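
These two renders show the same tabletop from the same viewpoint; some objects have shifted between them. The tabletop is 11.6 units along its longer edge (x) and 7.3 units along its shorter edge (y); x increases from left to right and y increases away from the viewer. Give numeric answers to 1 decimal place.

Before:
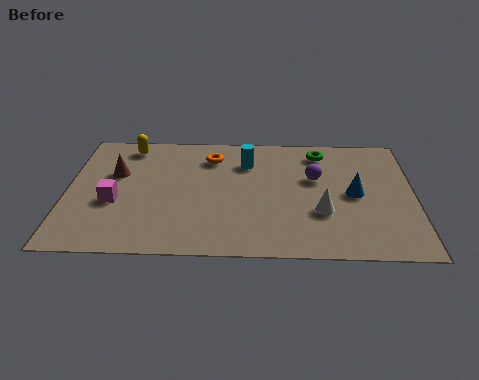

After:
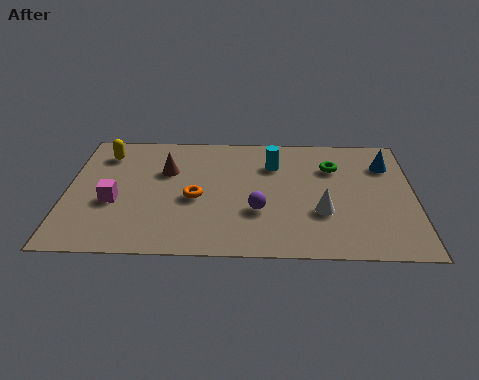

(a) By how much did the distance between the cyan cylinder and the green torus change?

-0.6

Before: roughly 2.6 units apart; after: 2.0. That's 0.6 units closer together.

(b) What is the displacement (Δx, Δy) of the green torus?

(0.4, -0.9)

From the two frames, the green torus sits at roughly (8.5, 6.1) before and (8.9, 5.2) after.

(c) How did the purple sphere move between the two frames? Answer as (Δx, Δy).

(-1.9, -2.0)

The purple sphere started near (8.3, 4.5) and ended near (6.4, 2.5).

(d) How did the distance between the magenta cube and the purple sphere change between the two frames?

-2.1

Before: roughly 6.9 units apart; after: 4.8. That's 2.1 units closer together.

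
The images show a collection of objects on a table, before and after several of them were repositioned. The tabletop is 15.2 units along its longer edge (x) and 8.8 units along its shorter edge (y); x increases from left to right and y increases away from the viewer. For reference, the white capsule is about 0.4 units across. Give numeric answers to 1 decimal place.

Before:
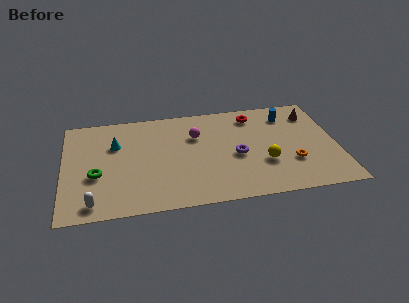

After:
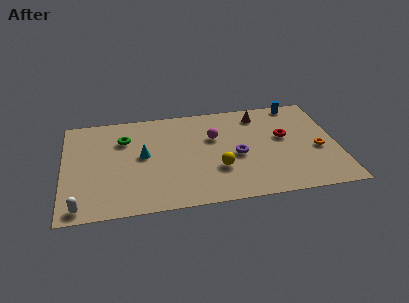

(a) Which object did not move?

the purple torus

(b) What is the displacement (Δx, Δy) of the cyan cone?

(1.5, -1.2)

The cyan cone started near (2.9, 5.9) and ended near (4.4, 4.7).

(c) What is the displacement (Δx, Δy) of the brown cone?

(-3.0, 0.4)

From the two frames, the brown cone sits at roughly (14.0, 6.9) before and (11.0, 7.3) after.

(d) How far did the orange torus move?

1.7

The orange torus was near (12.6, 2.8) before and (14.1, 3.7) after, so it travelled √(1.5² + 0.9²) ≈ 1.7 units.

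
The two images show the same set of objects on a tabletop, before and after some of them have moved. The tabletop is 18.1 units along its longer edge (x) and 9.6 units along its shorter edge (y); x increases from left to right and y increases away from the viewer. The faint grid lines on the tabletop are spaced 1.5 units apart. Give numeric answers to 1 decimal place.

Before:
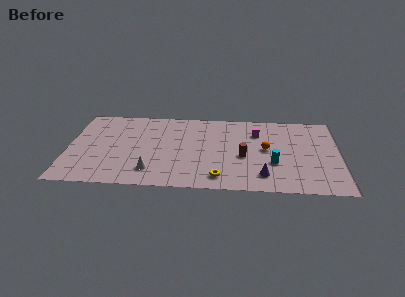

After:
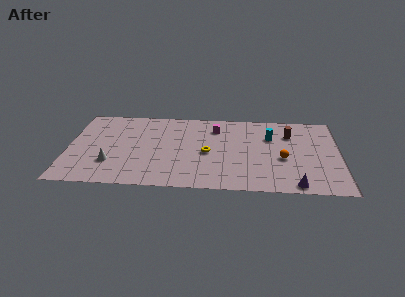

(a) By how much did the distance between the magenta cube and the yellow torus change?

-3.0

They were about 6.1 units apart before and 3.1 after — 3.0 units closer together.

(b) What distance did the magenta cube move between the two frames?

2.8

The magenta cube was near (12.6, 7.1) before and (9.8, 7.5) after, so it travelled √(2.8² + 0.4²) ≈ 2.8 units.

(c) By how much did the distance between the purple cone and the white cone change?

+4.9

Before: roughly 7.4 units apart; after: 12.3. That's 4.9 units further apart.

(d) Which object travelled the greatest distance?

the brown cylinder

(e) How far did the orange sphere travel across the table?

1.6

The orange sphere was near (13.2, 5.1) before and (14.3, 4.0) after, so it travelled √(1.1² + 1.1²) ≈ 1.6 units.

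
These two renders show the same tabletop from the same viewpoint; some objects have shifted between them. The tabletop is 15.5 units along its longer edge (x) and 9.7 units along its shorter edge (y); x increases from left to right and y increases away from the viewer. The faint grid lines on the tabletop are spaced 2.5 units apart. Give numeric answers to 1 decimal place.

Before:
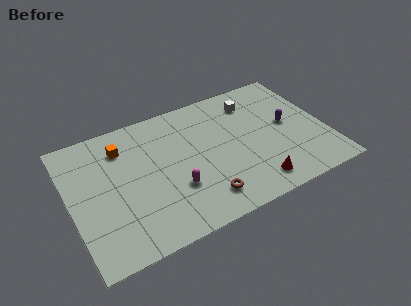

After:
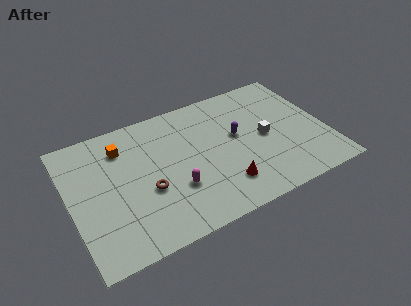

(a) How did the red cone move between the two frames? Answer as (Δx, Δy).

(-1.8, 0.7)

The red cone was at about (10.7, 1.5) and moved to about (8.9, 2.2).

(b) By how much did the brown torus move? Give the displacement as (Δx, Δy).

(-3.1, 2.0)

The brown torus started near (7.6, 1.8) and ended near (4.5, 3.8).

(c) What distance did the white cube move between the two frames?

3.0

The white cube was near (11.5, 7.7) before and (11.8, 4.7) after, so it travelled √(0.3² + 3.0²) ≈ 3.0 units.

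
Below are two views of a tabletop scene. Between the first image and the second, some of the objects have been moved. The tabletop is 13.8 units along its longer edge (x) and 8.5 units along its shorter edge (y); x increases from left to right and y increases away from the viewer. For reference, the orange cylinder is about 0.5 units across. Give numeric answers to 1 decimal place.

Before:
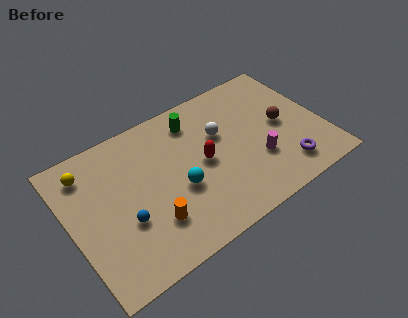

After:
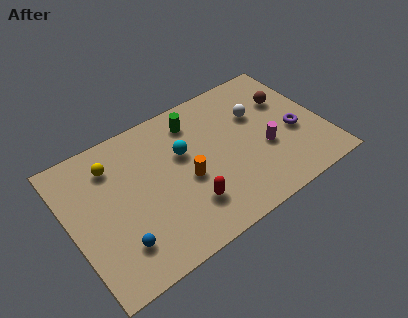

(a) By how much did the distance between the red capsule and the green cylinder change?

+2.2

The distance was about 2.7 in the first image and 4.9 in the second, so they moved 2.2 units further apart.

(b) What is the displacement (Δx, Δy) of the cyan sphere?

(0.6, 1.9)

The cyan sphere was at about (5.7, 3.4) and moved to about (6.3, 5.3).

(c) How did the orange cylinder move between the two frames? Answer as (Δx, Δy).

(2.2, 1.4)

The orange cylinder was at about (4.0, 2.3) and moved to about (6.2, 3.7).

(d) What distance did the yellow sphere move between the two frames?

1.3

The yellow sphere was near (1.3, 6.9) before and (2.6, 6.6) after, so it travelled √(1.3² + 0.3²) ≈ 1.3 units.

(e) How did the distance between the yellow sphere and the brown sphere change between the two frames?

-1.1

Before: roughly 10.7 units apart; after: 9.6. That's 1.1 units closer together.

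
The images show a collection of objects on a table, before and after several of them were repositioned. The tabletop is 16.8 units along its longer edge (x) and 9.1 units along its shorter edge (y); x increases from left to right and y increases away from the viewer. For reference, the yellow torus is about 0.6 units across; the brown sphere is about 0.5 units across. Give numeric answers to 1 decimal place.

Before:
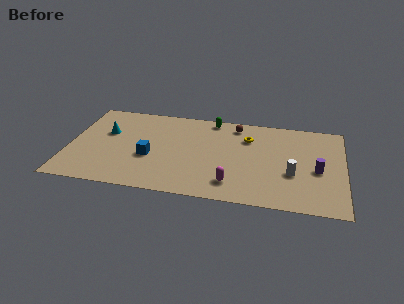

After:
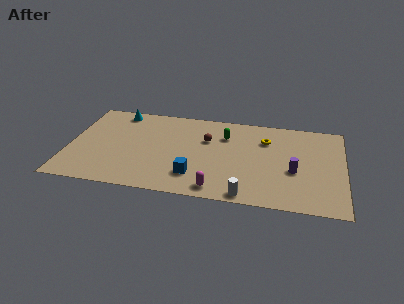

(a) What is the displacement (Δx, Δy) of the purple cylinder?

(-1.4, -0.3)

The purple cylinder was at about (15.2, 4.0) and moved to about (13.8, 3.7).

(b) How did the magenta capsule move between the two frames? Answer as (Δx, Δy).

(-0.9, -0.7)

The magenta capsule started near (10.1, 1.8) and ended near (9.2, 1.1).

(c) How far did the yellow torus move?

1.1

The yellow torus moved from about (10.9, 6.6) to (12.0, 6.6), a distance of √(1.1² + 0.0²) ≈ 1.1.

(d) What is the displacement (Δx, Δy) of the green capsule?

(0.9, -1.6)

The green capsule was at about (8.6, 8.2) and moved to about (9.5, 6.6).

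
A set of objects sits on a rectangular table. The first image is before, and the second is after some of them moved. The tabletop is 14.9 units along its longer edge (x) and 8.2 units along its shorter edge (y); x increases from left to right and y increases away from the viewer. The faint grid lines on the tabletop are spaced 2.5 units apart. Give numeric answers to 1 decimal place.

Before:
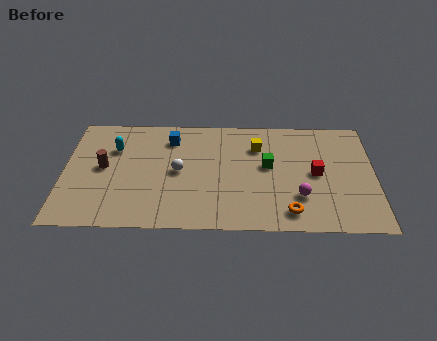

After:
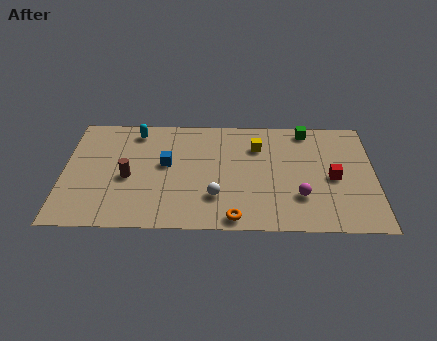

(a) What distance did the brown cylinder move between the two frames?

1.4

From (1.9, 4.3) to (3.1, 3.6), the brown cylinder covered √(1.2² + 0.7²) ≈ 1.4 units.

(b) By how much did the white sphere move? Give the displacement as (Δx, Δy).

(1.8, -1.8)

From the two frames, the white sphere sits at roughly (5.5, 4.1) before and (7.3, 2.3) after.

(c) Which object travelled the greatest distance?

the green cube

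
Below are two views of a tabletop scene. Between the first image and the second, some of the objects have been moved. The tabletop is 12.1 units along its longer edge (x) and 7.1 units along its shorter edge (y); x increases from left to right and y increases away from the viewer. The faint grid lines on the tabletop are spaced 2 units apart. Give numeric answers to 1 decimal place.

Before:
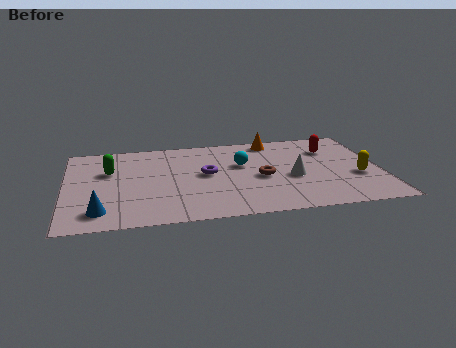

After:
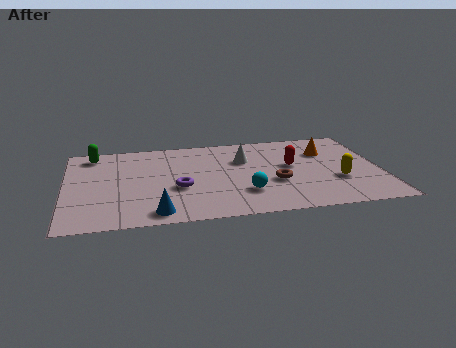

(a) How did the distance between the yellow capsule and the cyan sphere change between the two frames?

-1.1

They were about 4.7 units apart before and 3.6 after — 1.1 units closer together.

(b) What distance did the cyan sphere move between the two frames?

2.4

The cyan sphere was near (6.8, 4.4) before and (6.8, 2.0) after, so it travelled √(0.0² + 2.4²) ≈ 2.4 units.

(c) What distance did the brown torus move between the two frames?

0.7

The brown torus moved from about (7.5, 3.2) to (8.0, 2.7), a distance of √(0.5² + 0.5²) ≈ 0.7.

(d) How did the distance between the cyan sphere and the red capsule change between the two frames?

-0.8

They were about 3.6 units apart before and 2.8 after — 0.8 units closer together.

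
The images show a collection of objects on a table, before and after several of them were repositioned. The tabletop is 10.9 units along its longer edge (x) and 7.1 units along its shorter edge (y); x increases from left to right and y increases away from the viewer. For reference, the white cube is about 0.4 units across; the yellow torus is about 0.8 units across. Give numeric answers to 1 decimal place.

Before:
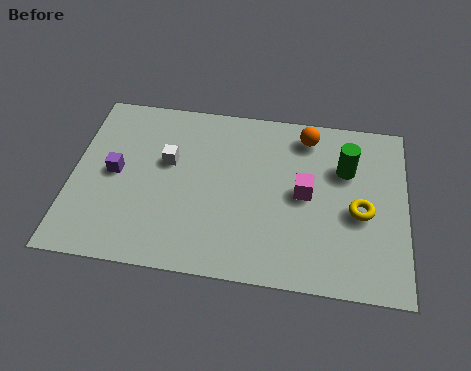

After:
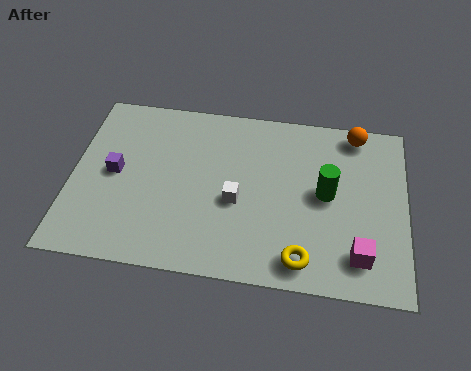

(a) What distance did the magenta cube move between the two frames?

2.8

The magenta cube moved from about (7.6, 3.6) to (9.4, 1.4), a distance of √(1.8² + 2.2²) ≈ 2.8.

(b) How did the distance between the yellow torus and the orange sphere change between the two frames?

+2.1

They were about 3.4 units apart before and 5.5 after — 2.1 units further apart.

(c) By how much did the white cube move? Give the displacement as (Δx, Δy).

(2.3, -1.3)

The white cube started near (3.1, 4.3) and ended near (5.4, 3.0).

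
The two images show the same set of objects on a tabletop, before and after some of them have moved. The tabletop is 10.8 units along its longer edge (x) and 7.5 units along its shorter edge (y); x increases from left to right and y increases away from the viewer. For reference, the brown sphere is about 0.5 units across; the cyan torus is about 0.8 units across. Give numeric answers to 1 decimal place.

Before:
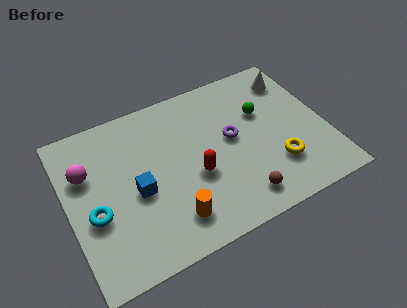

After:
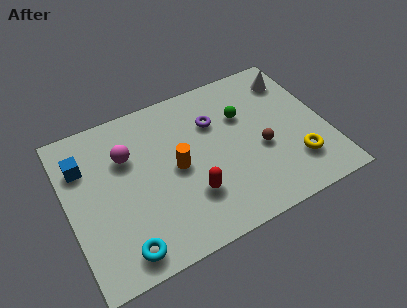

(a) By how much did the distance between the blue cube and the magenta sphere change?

-0.7

They were about 2.5 units apart before and 1.8 after — 0.7 units closer together.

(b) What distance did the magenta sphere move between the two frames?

1.7

The magenta sphere moved from about (0.9, 5.0) to (2.6, 5.1), a distance of √(1.7² + 0.1²) ≈ 1.7.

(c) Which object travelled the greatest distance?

the blue cube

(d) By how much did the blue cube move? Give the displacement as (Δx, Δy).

(-2.0, 2.1)

From the two frames, the blue cube sits at roughly (2.8, 3.3) before and (0.8, 5.4) after.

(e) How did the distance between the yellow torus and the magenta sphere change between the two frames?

-0.7

They were about 8.1 units apart before and 7.4 after — 0.7 units closer together.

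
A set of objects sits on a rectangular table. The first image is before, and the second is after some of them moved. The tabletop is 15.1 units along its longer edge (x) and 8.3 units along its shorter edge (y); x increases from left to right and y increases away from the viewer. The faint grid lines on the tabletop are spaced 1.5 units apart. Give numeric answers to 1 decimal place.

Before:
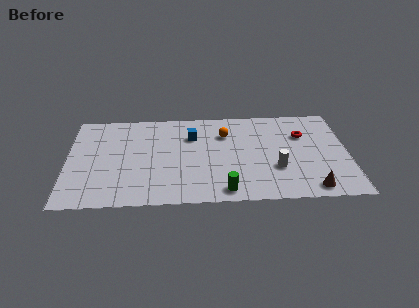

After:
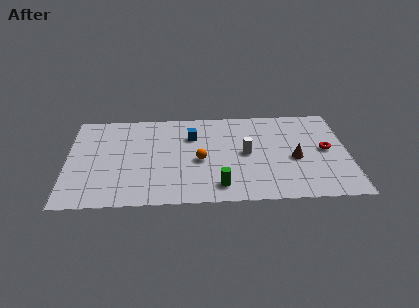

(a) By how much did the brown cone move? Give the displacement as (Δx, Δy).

(-0.8, 2.6)

The brown cone started near (13.0, 1.0) and ended near (12.2, 3.6).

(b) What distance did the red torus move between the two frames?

1.8

From (12.7, 5.7) to (13.9, 4.3), the red torus covered √(1.2² + 1.4²) ≈ 1.8 units.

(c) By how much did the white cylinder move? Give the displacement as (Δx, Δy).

(-1.6, 1.4)

From the two frames, the white cylinder sits at roughly (11.2, 2.8) before and (9.6, 4.2) after.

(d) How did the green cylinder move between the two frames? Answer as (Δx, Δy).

(-0.3, 0.4)

The green cylinder started near (8.4, 1.0) and ended near (8.1, 1.4).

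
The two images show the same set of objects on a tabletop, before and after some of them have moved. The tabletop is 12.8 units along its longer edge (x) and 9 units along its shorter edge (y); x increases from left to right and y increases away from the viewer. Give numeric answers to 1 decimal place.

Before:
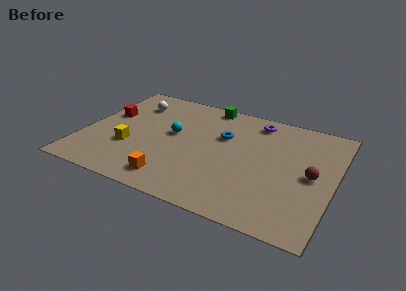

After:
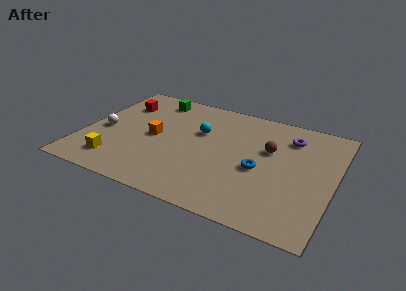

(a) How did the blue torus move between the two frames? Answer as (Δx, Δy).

(2.1, -1.9)

From the two frames, the blue torus sits at roughly (7.0, 5.8) before and (9.1, 3.9) after.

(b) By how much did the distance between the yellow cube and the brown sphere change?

-0.9

They were about 9.3 units apart before and 8.4 after — 0.9 units closer together.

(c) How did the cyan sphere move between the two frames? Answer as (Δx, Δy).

(1.3, 0.7)

The cyan sphere was at about (4.5, 5.0) and moved to about (5.8, 5.7).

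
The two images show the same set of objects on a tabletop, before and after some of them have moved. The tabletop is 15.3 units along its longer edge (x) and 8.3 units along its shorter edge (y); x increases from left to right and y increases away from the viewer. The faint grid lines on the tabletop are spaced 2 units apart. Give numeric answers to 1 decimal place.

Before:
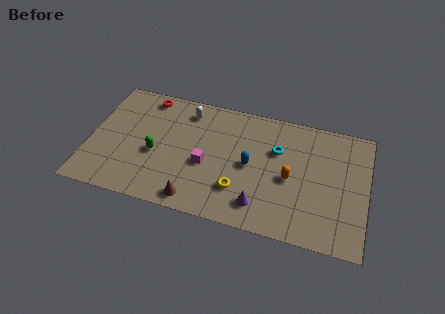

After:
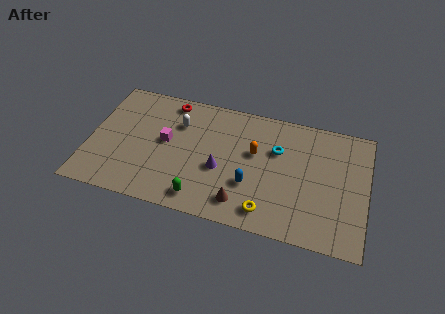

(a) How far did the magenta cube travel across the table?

2.5

From (6.5, 3.5) to (4.2, 4.5), the magenta cube covered √(2.3² + 1.0²) ≈ 2.5 units.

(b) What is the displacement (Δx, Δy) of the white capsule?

(-0.4, -1.0)

From the two frames, the white capsule sits at roughly (5.2, 6.9) before and (4.8, 5.9) after.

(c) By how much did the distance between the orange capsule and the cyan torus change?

-0.6

Before: roughly 1.9 units apart; after: 1.3. That's 0.6 units closer together.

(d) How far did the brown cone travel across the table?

2.5

The brown cone was near (6.1, 1.0) before and (8.6, 1.5) after, so it travelled √(2.5² + 0.5²) ≈ 2.5 units.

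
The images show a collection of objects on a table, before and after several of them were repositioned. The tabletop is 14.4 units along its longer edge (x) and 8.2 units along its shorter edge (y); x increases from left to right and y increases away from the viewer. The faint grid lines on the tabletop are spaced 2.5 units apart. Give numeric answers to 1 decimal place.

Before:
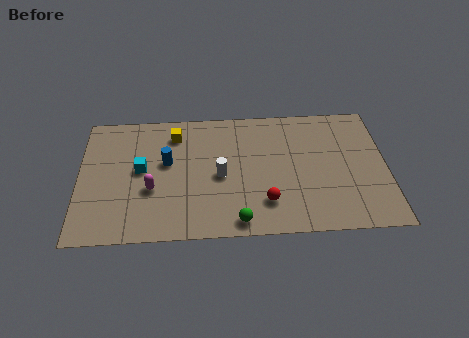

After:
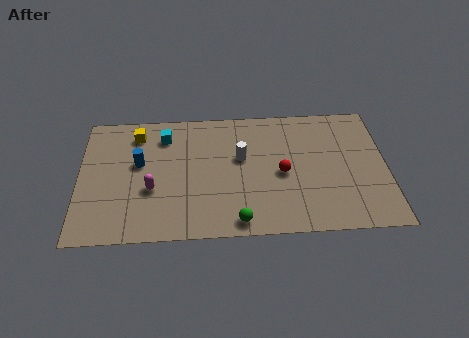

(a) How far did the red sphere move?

2.0

The red sphere was near (8.7, 2.0) before and (9.5, 3.8) after, so it travelled √(0.8² + 1.8²) ≈ 2.0 units.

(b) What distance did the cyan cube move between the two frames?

2.4

From (2.9, 4.4) to (4.0, 6.5), the cyan cube covered √(1.1² + 2.1²) ≈ 2.4 units.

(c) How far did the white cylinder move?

1.5

The white cylinder moved from about (6.6, 3.8) to (7.6, 4.9), a distance of √(1.0² + 1.1²) ≈ 1.5.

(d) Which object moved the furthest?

the cyan cube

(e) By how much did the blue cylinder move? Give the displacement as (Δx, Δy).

(-1.3, 0.0)

From the two frames, the blue cylinder sits at roughly (4.1, 4.8) before and (2.8, 4.8) after.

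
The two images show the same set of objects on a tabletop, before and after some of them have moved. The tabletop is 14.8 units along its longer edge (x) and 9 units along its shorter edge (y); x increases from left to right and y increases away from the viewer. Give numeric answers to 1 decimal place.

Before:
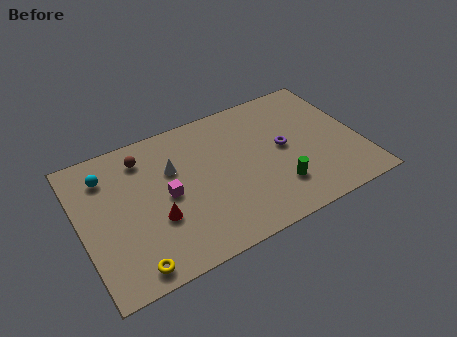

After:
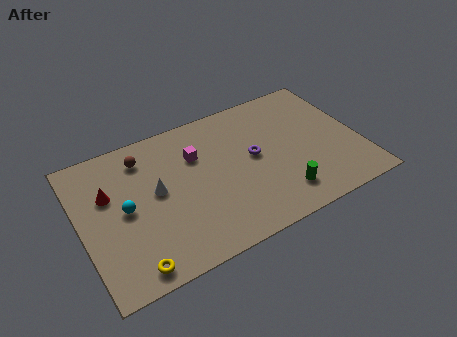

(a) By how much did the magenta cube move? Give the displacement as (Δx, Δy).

(1.8, 1.8)

From the two frames, the magenta cube sits at roughly (4.5, 4.4) before and (6.3, 6.2) after.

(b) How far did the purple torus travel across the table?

1.6

From (10.8, 4.7) to (9.2, 4.8), the purple torus covered √(1.6² + 0.1²) ≈ 1.6 units.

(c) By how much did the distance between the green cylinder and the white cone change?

+0.7

Before: roughly 6.2 units apart; after: 6.9. That's 0.7 units further apart.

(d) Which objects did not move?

the brown sphere and the yellow torus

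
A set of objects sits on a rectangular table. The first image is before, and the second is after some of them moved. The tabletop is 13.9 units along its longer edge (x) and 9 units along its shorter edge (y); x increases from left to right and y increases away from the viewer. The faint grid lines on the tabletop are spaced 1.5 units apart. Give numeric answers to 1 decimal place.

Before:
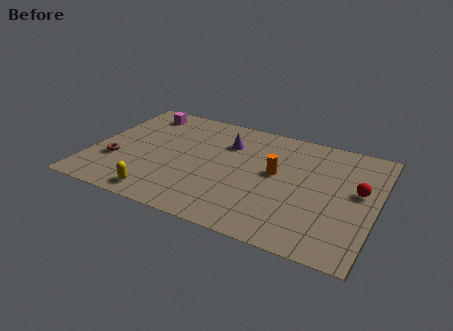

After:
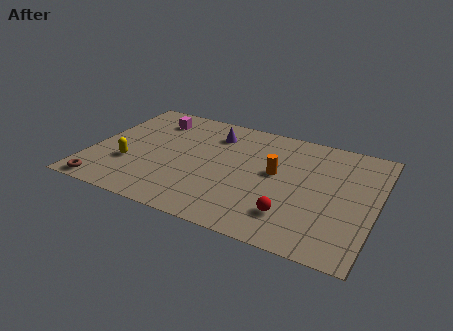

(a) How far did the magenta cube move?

0.8

The magenta cube moved from about (1.9, 7.6) to (2.6, 7.2), a distance of √(0.7² + 0.4²) ≈ 0.8.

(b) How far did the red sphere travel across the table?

4.2

From (13.0, 5.1) to (10.1, 2.1), the red sphere covered √(2.9² + 3.0²) ≈ 4.2 units.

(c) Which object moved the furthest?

the red sphere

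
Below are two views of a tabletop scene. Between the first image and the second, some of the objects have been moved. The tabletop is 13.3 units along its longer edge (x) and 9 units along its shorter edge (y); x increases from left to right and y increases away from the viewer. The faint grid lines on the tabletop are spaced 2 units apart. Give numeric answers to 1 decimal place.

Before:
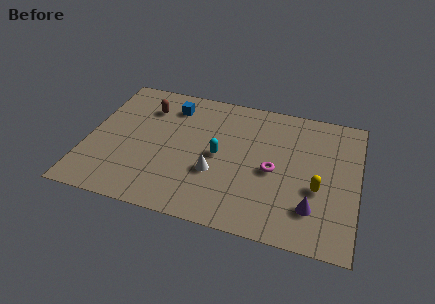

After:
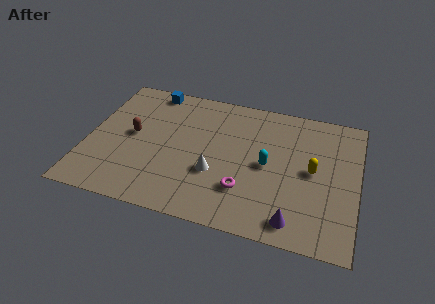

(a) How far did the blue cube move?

1.4

From (3.9, 7.2) to (2.8, 8.1), the blue cube covered √(1.1² + 0.9²) ≈ 1.4 units.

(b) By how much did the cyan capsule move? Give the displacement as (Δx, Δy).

(2.4, 0.0)

The cyan capsule started near (6.5, 4.4) and ended near (8.9, 4.4).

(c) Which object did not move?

the white cone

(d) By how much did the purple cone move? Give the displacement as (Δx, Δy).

(-0.8, -1.0)

The purple cone was at about (11.2, 2.2) and moved to about (10.4, 1.2).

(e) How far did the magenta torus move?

2.1

From (9.2, 4.1) to (7.9, 2.5), the magenta torus covered √(1.3² + 1.6²) ≈ 2.1 units.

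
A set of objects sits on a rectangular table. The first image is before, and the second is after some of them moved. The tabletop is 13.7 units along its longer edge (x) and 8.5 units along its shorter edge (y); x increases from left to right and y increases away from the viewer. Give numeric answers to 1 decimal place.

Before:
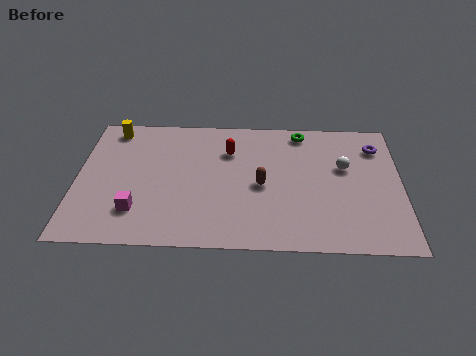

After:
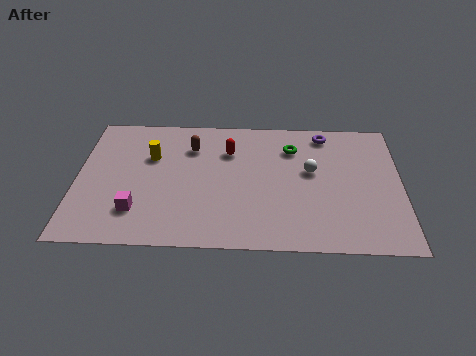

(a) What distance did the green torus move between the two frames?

1.2

From (9.5, 7.5) to (9.1, 6.4), the green torus covered √(0.4² + 1.1²) ≈ 1.2 units.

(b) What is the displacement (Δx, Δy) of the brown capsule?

(-3.0, 2.4)

The brown capsule was at about (7.8, 3.9) and moved to about (4.8, 6.3).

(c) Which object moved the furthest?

the brown capsule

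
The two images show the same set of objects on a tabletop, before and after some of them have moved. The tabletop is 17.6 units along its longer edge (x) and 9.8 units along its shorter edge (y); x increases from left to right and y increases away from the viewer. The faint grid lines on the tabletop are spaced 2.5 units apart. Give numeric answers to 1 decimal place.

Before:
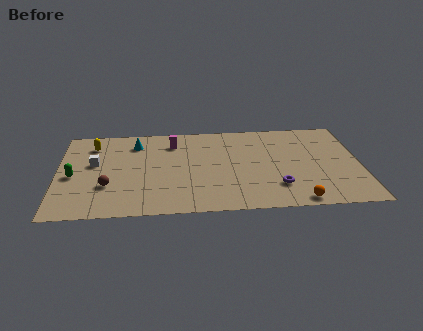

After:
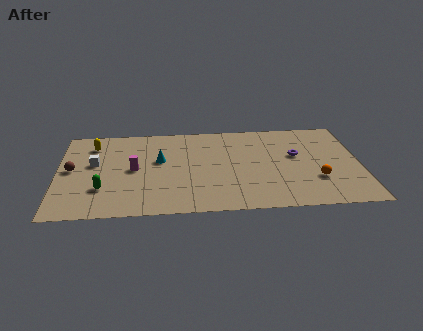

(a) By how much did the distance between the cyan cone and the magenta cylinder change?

-0.5

Before: roughly 2.2 units apart; after: 1.7. That's 0.5 units closer together.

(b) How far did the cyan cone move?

2.4

From (4.5, 7.8) to (5.9, 5.8), the cyan cone covered √(1.4² + 2.0²) ≈ 2.4 units.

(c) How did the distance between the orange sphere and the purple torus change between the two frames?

+1.0

The distance was about 1.9 in the first image and 2.9 in the second, so they moved 1.0 units further apart.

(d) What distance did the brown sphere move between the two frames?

2.8

The brown sphere was near (2.9, 3.2) before and (0.8, 5.1) after, so it travelled √(2.1² + 1.9²) ≈ 2.8 units.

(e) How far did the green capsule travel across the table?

2.3

The green capsule was near (0.9, 4.4) before and (2.6, 2.9) after, so it travelled √(1.7² + 1.5²) ≈ 2.3 units.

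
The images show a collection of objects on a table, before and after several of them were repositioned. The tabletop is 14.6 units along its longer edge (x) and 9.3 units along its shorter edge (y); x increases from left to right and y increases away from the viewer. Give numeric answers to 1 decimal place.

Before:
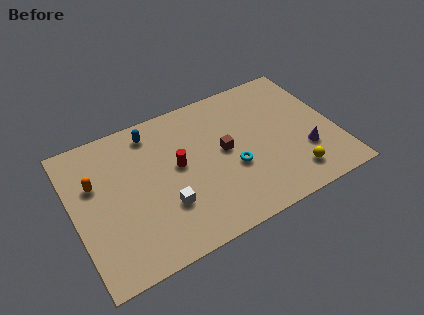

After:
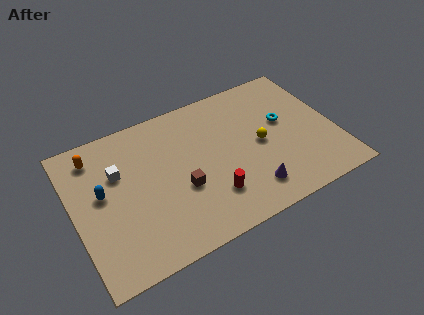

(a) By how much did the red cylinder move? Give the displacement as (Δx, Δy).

(1.5, -2.7)

The red cylinder was at about (5.8, 5.1) and moved to about (7.3, 2.4).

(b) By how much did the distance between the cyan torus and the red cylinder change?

+2.2

They were about 3.3 units apart before and 5.5 after — 2.2 units further apart.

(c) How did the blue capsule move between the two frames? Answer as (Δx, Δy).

(-3.1, -2.7)

The blue capsule started near (4.7, 7.9) and ended near (1.6, 5.2).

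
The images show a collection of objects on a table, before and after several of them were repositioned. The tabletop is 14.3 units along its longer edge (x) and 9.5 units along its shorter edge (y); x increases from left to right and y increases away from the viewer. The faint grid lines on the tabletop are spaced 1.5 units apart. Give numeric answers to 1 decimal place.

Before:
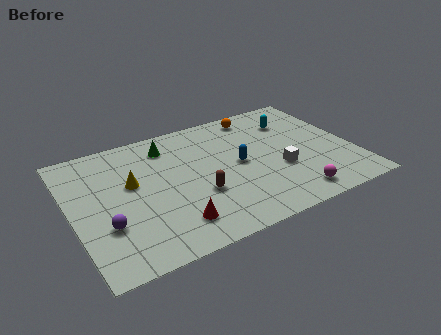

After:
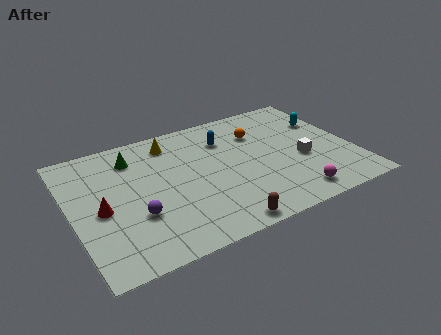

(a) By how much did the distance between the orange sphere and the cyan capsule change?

+1.4

The distance was about 2.1 in the first image and 3.5 in the second, so they moved 1.4 units further apart.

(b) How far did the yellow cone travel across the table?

3.3

From (3.1, 5.6) to (5.4, 7.9), the yellow cone covered √(2.3² + 2.3²) ≈ 3.3 units.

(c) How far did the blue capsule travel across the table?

2.2

The blue capsule moved from about (8.5, 4.8) to (8.1, 7.0), a distance of √(0.4² + 2.2²) ≈ 2.2.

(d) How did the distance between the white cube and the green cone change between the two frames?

+2.3

The distance was about 6.7 in the first image and 9.0 in the second, so they moved 2.3 units further apart.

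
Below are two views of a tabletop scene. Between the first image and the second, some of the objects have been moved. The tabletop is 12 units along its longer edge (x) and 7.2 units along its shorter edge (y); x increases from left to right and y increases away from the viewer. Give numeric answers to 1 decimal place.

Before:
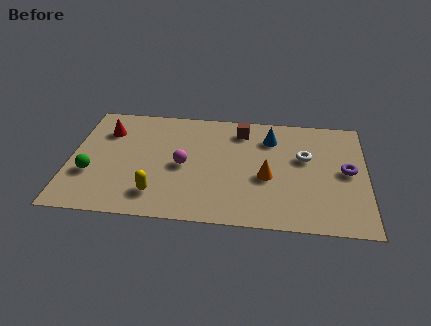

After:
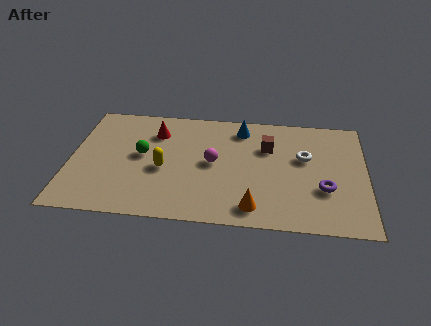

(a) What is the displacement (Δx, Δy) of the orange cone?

(-0.5, -1.9)

The orange cone was at about (8.0, 3.0) and moved to about (7.5, 1.1).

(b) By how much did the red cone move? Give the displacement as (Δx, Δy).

(2.0, 0.1)

From the two frames, the red cone sits at roughly (1.4, 5.3) before and (3.4, 5.4) after.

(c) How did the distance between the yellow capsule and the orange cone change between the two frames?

-0.4

Before: roughly 4.6 units apart; after: 4.2. That's 0.4 units closer together.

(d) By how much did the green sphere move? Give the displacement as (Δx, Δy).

(2.0, 1.4)

From the two frames, the green sphere sits at roughly (0.9, 2.5) before and (2.9, 3.9) after.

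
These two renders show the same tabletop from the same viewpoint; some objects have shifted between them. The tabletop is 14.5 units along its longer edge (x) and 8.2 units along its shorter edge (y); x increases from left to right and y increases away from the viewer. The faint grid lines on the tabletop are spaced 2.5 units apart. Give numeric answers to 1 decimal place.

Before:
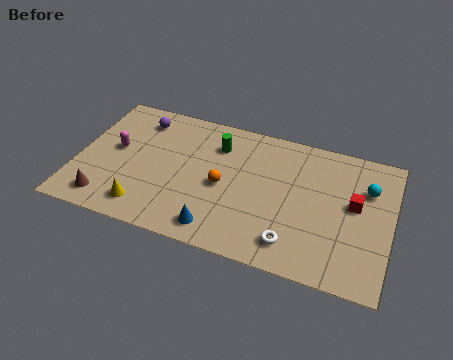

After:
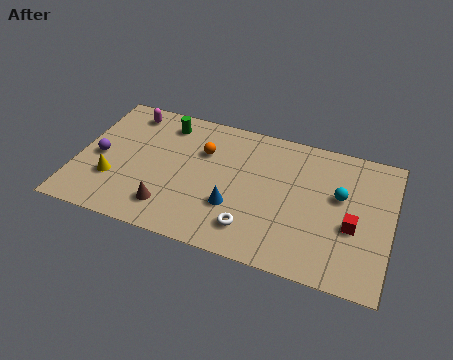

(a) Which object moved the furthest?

the purple sphere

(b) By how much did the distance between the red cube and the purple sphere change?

+1.4

The distance was about 10.4 in the first image and 11.8 in the second, so they moved 1.4 units further apart.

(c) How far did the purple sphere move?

3.3

From (2.6, 6.7) to (1.0, 3.8), the purple sphere covered √(1.6² + 2.9²) ≈ 3.3 units.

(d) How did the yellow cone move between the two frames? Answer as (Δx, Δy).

(-1.6, 1.2)

From the two frames, the yellow cone sits at roughly (3.4, 1.4) before and (1.8, 2.6) after.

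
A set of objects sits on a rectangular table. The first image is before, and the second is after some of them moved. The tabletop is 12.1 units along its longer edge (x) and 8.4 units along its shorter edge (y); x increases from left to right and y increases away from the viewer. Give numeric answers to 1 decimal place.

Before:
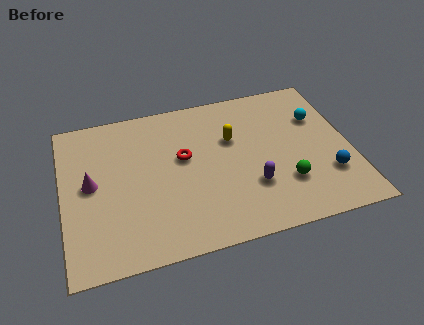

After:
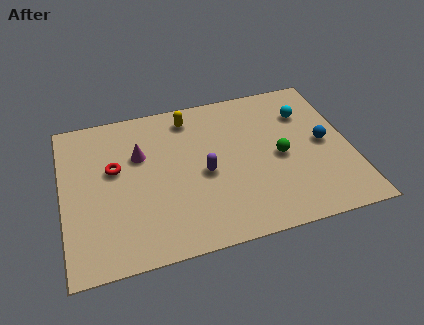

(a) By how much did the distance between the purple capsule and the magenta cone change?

-3.7

They were about 6.8 units apart before and 3.1 after — 3.7 units closer together.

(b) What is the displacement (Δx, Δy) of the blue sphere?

(0.0, 1.8)

The blue sphere started near (11.0, 2.4) and ended near (11.0, 4.2).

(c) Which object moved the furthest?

the red torus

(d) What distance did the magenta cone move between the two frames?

2.4

The magenta cone was near (1.2, 4.4) before and (3.3, 5.5) after, so it travelled √(2.1² + 1.1²) ≈ 2.4 units.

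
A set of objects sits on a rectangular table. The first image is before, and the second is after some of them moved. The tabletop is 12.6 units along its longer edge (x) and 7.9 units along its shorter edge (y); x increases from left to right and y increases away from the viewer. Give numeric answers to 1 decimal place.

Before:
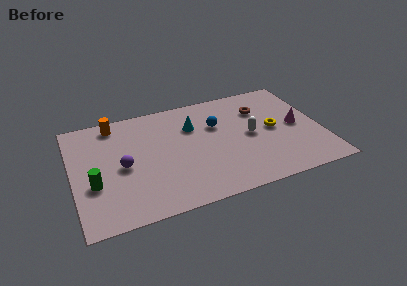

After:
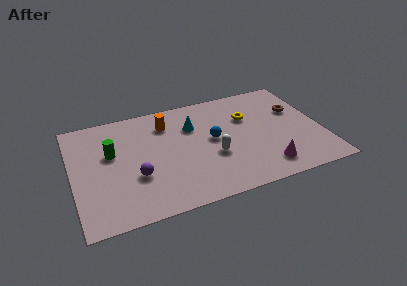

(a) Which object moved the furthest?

the magenta cone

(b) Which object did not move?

the cyan cone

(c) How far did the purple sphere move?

1.1

From (2.5, 3.7) to (3.1, 2.8), the purple sphere covered √(0.6² + 0.9²) ≈ 1.1 units.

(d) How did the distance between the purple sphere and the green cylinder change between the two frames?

+0.6

Before: roughly 1.7 units apart; after: 2.3. That's 0.6 units further apart.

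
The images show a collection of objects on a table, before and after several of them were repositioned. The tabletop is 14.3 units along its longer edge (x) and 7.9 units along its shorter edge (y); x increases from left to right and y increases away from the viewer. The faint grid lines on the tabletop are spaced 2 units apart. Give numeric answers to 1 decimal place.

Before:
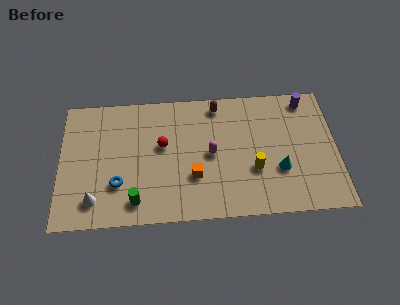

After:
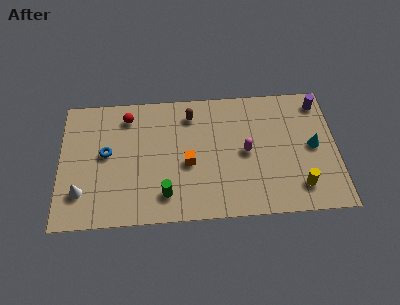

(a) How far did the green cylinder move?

1.5

From (3.9, 1.3) to (5.4, 1.6), the green cylinder covered √(1.5² + 0.3²) ≈ 1.5 units.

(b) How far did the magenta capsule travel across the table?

1.8

From (7.8, 3.9) to (9.6, 3.9), the magenta capsule covered √(1.8² + 0.0²) ≈ 1.8 units.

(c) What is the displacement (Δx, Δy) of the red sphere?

(-1.8, 1.9)

From the two frames, the red sphere sits at roughly (5.3, 4.6) before and (3.5, 6.5) after.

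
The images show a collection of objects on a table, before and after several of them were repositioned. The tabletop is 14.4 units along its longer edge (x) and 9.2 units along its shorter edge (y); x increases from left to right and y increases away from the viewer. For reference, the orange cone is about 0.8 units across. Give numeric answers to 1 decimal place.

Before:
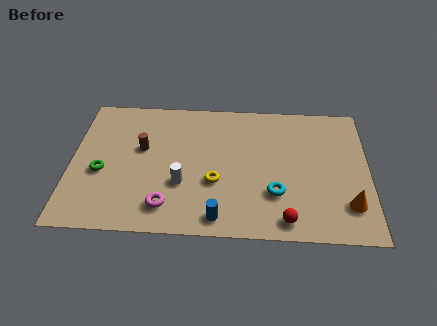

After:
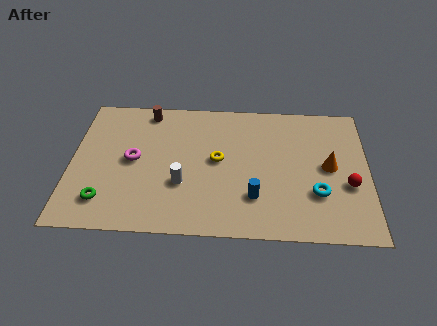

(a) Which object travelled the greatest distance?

the red sphere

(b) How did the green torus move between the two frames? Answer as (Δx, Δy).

(0.2, -1.9)

The green torus started near (1.5, 3.8) and ended near (1.7, 1.9).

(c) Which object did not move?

the white cylinder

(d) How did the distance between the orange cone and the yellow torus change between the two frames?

-1.1

Before: roughly 6.5 units apart; after: 5.4. That's 1.1 units closer together.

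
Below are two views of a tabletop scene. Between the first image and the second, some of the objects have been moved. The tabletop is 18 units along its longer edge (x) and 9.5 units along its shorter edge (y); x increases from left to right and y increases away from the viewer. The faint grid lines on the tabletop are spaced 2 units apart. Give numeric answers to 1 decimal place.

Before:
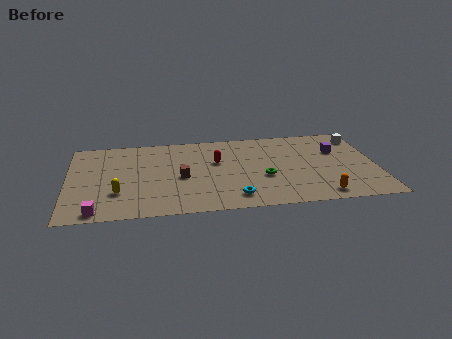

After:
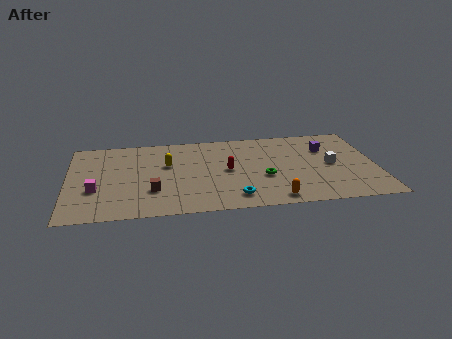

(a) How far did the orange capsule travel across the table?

2.7

The orange capsule moved from about (14.6, 1.2) to (11.9, 1.1), a distance of √(2.7² + 0.1²) ≈ 2.7.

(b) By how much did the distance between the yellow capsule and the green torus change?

-2.5

Before: roughly 8.5 units apart; after: 6.0. That's 2.5 units closer together.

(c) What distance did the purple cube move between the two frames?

0.7

The purple cube was near (15.8, 6.3) before and (15.2, 6.7) after, so it travelled √(0.6² + 0.4²) ≈ 0.7 units.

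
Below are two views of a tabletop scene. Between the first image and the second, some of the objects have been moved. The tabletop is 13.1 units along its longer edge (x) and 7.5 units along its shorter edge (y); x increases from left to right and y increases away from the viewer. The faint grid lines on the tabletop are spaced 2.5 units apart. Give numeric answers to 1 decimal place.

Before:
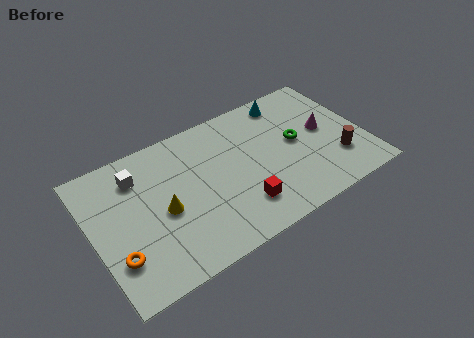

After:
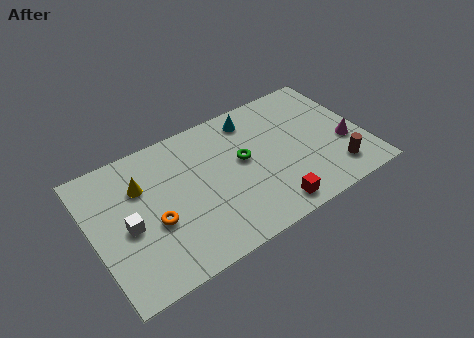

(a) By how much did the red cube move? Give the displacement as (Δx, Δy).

(1.3, -0.8)

From the two frames, the red cube sits at roughly (6.8, 1.8) before and (8.1, 1.0) after.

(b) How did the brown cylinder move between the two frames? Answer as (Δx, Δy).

(-0.2, -0.6)

The brown cylinder started near (11.6, 2.1) and ended near (11.4, 1.5).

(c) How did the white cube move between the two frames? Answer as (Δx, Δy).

(-0.8, -2.4)

The white cube started near (2.4, 5.8) and ended near (1.6, 3.4).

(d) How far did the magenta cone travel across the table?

1.4

From (11.3, 4.0) to (12.1, 2.8), the magenta cone covered √(0.8² + 1.2²) ≈ 1.4 units.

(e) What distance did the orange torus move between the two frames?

2.1

From (0.9, 2.1) to (2.8, 3.0), the orange torus covered √(1.9² + 0.9²) ≈ 2.1 units.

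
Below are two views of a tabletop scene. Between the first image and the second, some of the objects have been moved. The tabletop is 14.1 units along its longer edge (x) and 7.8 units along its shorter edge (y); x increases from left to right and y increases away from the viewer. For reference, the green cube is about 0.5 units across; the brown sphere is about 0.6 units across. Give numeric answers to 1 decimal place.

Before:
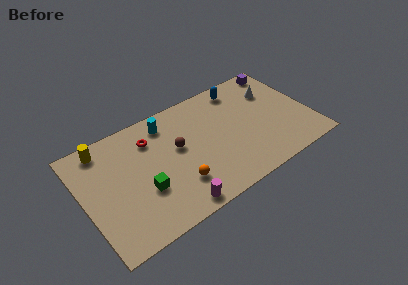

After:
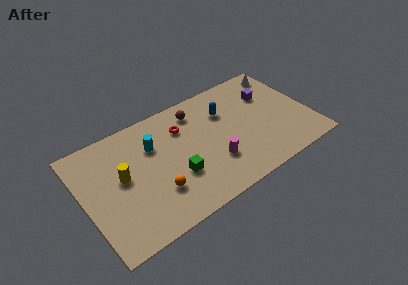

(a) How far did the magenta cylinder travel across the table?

3.1

The magenta cylinder was near (5.1, 0.8) before and (7.8, 2.4) after, so it travelled √(2.7² + 1.6²) ≈ 3.1 units.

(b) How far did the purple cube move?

1.9

The purple cube was near (13.0, 6.9) before and (11.9, 5.4) after, so it travelled √(1.1² + 1.5²) ≈ 1.9 units.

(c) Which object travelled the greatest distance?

the magenta cylinder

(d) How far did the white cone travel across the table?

1.5

The white cone moved from about (12.2, 5.5) to (13.1, 6.7), a distance of √(0.9² + 1.2²) ≈ 1.5.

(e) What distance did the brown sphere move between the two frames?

2.4

From (5.9, 4.5) to (7.4, 6.4), the brown sphere covered √(1.5² + 1.9²) ≈ 2.4 units.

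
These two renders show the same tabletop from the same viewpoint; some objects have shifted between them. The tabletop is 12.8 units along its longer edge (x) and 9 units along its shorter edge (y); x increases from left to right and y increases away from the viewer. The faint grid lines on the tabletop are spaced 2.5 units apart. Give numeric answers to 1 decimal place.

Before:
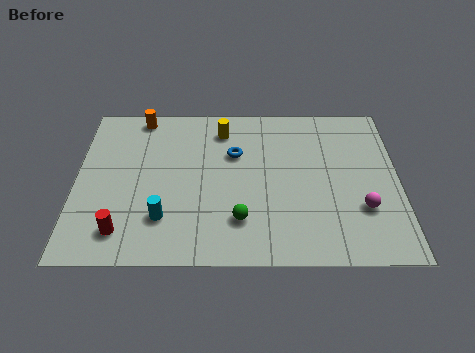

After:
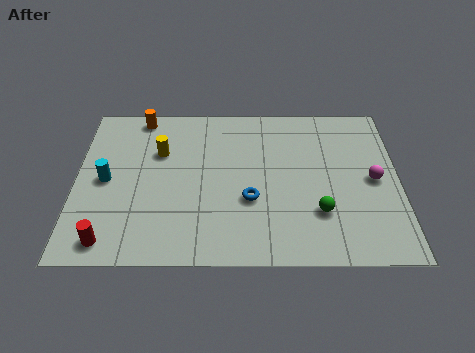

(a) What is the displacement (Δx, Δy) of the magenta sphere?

(0.5, 1.6)

The magenta sphere was at about (11.3, 2.8) and moved to about (11.8, 4.4).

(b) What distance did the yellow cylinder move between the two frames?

2.8

The yellow cylinder was near (5.8, 7.3) before and (3.3, 6.0) after, so it travelled √(2.5² + 1.3²) ≈ 2.8 units.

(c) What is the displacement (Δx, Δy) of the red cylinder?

(-0.5, -0.5)

From the two frames, the red cylinder sits at roughly (1.9, 1.6) before and (1.4, 1.1) after.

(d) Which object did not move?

the orange cylinder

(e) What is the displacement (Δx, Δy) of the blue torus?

(0.6, -2.6)

The blue torus started near (6.3, 5.9) and ended near (6.9, 3.3).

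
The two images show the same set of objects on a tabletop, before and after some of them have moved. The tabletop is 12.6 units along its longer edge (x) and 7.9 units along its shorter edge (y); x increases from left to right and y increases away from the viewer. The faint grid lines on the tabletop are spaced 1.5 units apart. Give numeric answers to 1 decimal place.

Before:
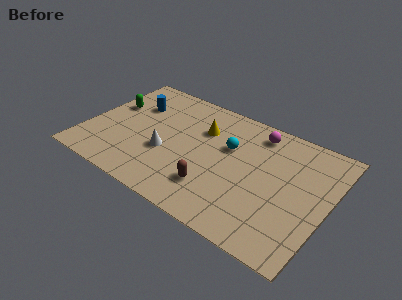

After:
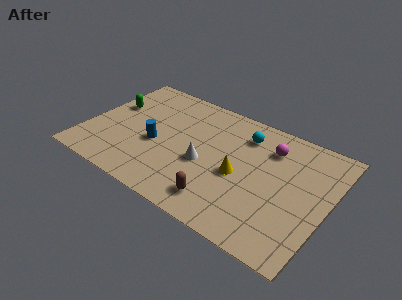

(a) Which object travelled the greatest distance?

the yellow cone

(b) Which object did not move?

the green capsule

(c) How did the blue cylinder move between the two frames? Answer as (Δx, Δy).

(1.6, -2.2)

The blue cylinder started near (2.1, 5.5) and ended near (3.7, 3.3).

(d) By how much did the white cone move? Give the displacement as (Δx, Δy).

(2.0, 0.3)

The white cone started near (4.3, 3.0) and ended near (6.3, 3.3).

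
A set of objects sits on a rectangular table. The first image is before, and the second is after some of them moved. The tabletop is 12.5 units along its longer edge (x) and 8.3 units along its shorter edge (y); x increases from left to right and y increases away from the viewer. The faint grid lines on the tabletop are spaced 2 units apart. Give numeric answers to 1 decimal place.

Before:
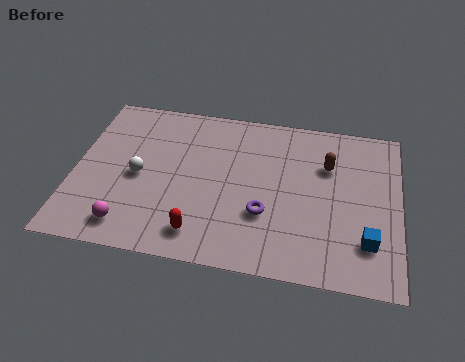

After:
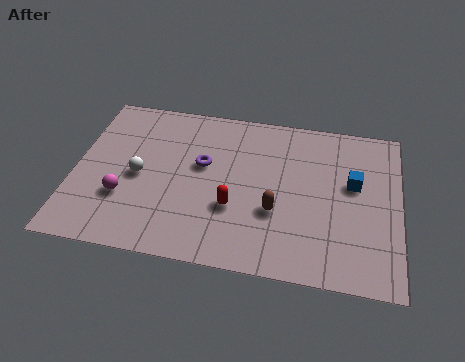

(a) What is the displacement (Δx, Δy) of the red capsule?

(1.2, 1.5)

From the two frames, the red capsule sits at roughly (5.0, 1.4) before and (6.2, 2.9) after.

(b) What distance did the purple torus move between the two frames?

3.3

From (7.4, 2.8) to (4.9, 4.9), the purple torus covered √(2.5² + 2.1²) ≈ 3.3 units.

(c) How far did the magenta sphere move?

1.4

From (2.3, 1.3) to (2.0, 2.7), the magenta sphere covered √(0.3² + 1.4²) ≈ 1.4 units.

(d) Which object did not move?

the white sphere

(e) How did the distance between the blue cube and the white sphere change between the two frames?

-0.7

The distance was about 9.0 in the first image and 8.3 in the second, so they moved 0.7 units closer together.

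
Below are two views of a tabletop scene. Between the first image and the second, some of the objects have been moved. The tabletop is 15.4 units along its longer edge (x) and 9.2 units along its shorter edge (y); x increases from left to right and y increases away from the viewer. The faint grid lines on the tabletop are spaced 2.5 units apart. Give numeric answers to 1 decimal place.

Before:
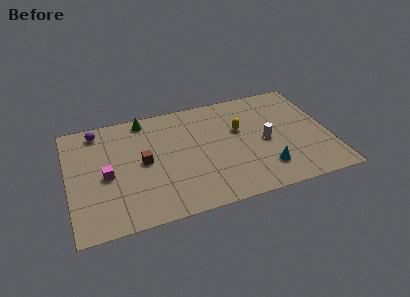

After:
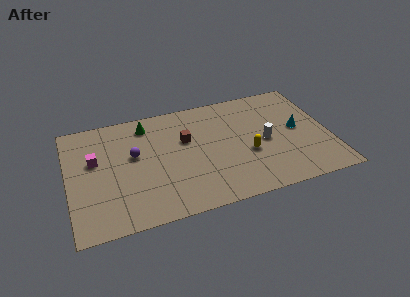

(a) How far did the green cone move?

0.5

The green cone was near (4.7, 8.2) before and (4.8, 7.7) after, so it travelled √(0.1² + 0.5²) ≈ 0.5 units.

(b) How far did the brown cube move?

2.8

The brown cube moved from about (4.4, 4.7) to (7.0, 5.8), a distance of √(2.6² + 1.1²) ≈ 2.8.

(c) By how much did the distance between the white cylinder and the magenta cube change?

+0.7

Before: roughly 9.4 units apart; after: 10.1. That's 0.7 units further apart.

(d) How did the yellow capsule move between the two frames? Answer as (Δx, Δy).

(0.3, -2.1)

The yellow capsule was at about (10.2, 5.7) and moved to about (10.5, 3.6).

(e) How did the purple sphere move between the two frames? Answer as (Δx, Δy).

(2.0, -2.6)

From the two frames, the purple sphere sits at roughly (1.9, 8.0) before and (3.9, 5.4) after.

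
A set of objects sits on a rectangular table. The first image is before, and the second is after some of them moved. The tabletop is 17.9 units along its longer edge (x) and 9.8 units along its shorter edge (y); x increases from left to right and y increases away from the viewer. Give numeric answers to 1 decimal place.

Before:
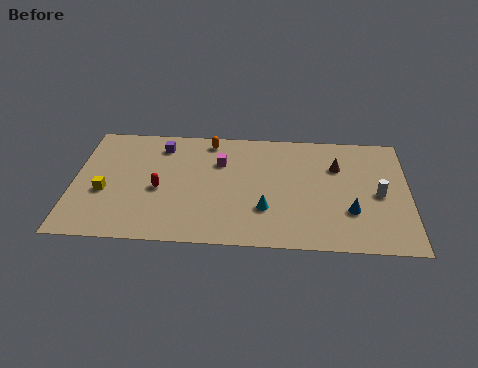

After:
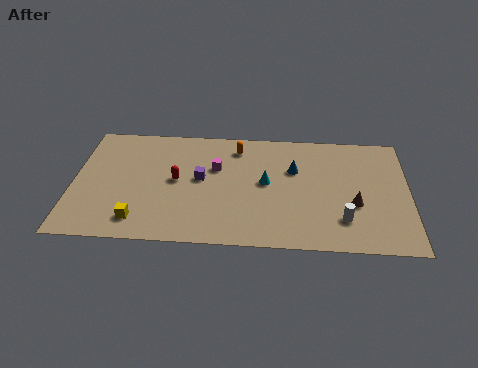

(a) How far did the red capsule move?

1.2

The red capsule was near (4.6, 4.3) before and (5.5, 5.1) after, so it travelled √(0.9² + 0.8²) ≈ 1.2 units.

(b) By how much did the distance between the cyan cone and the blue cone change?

-2.6

They were about 4.5 units apart before and 1.9 after — 2.6 units closer together.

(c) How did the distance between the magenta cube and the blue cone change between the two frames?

-3.7

They were about 7.9 units apart before and 4.2 after — 3.7 units closer together.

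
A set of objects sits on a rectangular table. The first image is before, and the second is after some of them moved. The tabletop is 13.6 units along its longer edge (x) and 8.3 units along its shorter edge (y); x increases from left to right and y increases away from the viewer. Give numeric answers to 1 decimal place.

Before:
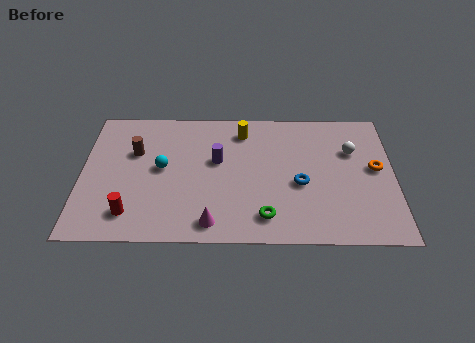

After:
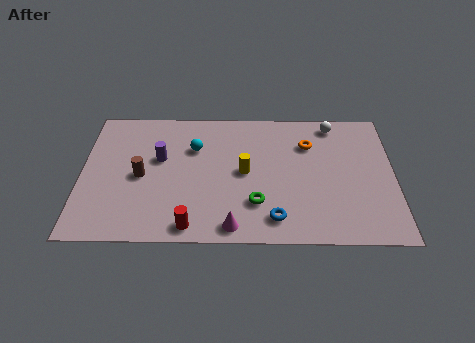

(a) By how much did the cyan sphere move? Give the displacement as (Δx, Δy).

(1.4, 1.3)

From the two frames, the cyan sphere sits at roughly (3.5, 4.4) before and (4.9, 5.7) after.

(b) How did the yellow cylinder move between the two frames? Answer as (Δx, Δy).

(0.1, -2.6)

The yellow cylinder started near (7.0, 6.8) and ended near (7.1, 4.2).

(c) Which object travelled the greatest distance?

the orange torus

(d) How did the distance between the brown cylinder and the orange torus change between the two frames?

-2.9

They were about 10.5 units apart before and 7.6 after — 2.9 units closer together.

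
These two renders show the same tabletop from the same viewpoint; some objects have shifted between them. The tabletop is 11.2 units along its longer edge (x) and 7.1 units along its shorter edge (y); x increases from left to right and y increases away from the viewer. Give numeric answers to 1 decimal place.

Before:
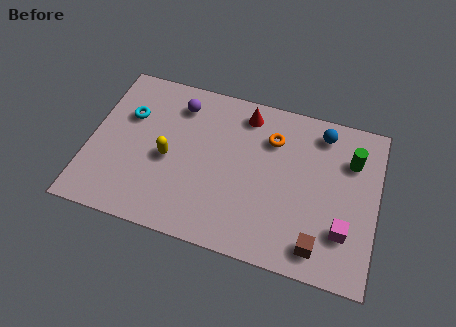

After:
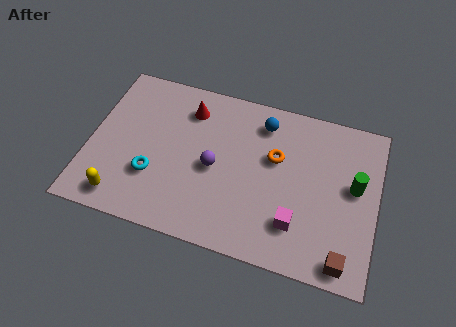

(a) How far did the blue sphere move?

2.3

The blue sphere was near (8.9, 6.0) before and (6.6, 5.8) after, so it travelled √(2.3² + 0.2²) ≈ 2.3 units.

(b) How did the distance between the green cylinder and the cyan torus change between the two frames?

-0.8

The distance was about 8.7 in the first image and 7.9 in the second, so they moved 0.8 units closer together.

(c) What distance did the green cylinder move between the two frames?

1.1

The green cylinder moved from about (10.1, 5.1) to (10.3, 4.0), a distance of √(0.2² + 1.1²) ≈ 1.1.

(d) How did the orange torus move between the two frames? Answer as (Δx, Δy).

(0.2, -0.8)

The orange torus started near (7.0, 5.2) and ended near (7.2, 4.4).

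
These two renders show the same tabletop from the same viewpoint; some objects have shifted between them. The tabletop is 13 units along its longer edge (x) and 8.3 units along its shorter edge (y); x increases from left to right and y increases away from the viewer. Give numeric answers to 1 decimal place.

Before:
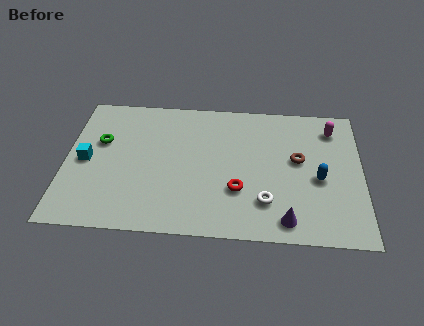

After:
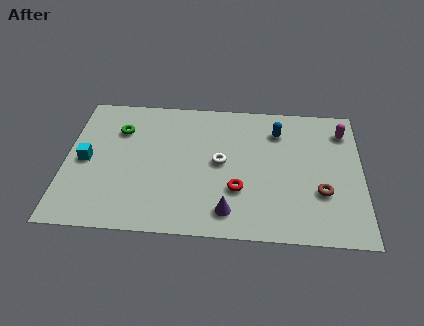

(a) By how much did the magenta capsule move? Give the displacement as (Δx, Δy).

(0.5, -0.1)

From the two frames, the magenta capsule sits at roughly (11.7, 6.7) before and (12.2, 6.6) after.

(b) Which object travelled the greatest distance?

the blue capsule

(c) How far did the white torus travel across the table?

3.0

The white torus was near (8.8, 2.1) before and (6.8, 4.3) after, so it travelled √(2.0² + 2.2²) ≈ 3.0 units.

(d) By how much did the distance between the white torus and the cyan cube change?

-2.2

They were about 8.1 units apart before and 5.9 after — 2.2 units closer together.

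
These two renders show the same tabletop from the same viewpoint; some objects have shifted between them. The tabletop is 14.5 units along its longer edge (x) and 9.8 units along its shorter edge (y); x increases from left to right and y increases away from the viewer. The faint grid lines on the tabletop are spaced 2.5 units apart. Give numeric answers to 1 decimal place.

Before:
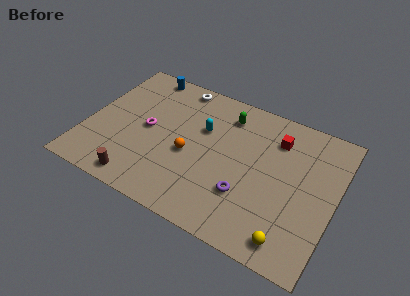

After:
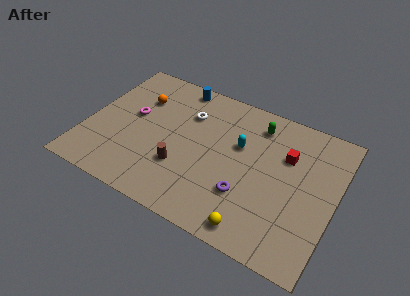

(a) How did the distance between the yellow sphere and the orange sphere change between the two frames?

+2.7

They were about 6.9 units apart before and 9.6 after — 2.7 units further apart.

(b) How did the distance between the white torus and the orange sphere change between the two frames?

-1.9

They were about 4.8 units apart before and 2.9 after — 1.9 units closer together.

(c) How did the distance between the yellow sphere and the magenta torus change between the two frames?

-0.6

Before: roughly 9.6 units apart; after: 9.0. That's 0.6 units closer together.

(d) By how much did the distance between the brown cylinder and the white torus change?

-3.9

The distance was about 7.8 in the first image and 3.9 in the second, so they moved 3.9 units closer together.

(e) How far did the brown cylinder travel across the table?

3.0

The brown cylinder was near (3.6, 1.1) before and (5.8, 3.1) after, so it travelled √(2.2² + 2.0²) ≈ 3.0 units.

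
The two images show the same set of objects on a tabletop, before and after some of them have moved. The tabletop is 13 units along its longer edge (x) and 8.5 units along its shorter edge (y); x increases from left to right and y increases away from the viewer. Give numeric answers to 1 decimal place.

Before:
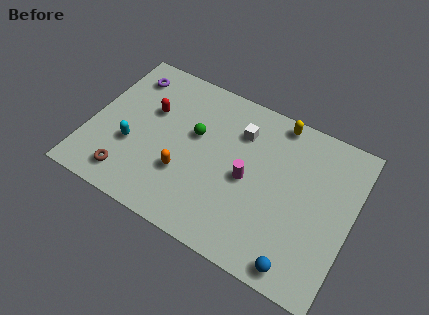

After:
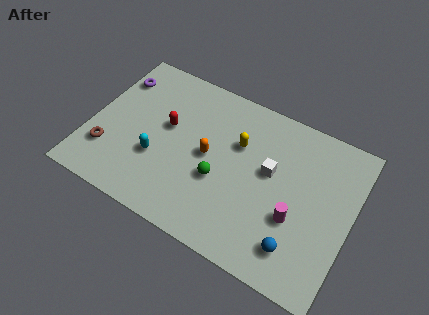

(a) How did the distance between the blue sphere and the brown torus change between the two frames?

+1.0

Before: roughly 8.6 units apart; after: 9.6. That's 1.0 units further apart.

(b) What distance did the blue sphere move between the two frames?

0.8

The blue sphere was near (10.9, 0.9) before and (10.7, 1.7) after, so it travelled √(0.2² + 0.8²) ≈ 0.8 units.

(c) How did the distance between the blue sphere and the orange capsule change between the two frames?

-0.8

They were about 6.3 units apart before and 5.5 after — 0.8 units closer together.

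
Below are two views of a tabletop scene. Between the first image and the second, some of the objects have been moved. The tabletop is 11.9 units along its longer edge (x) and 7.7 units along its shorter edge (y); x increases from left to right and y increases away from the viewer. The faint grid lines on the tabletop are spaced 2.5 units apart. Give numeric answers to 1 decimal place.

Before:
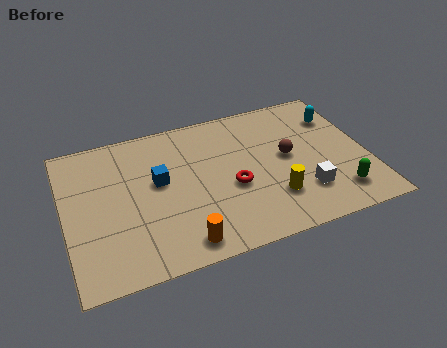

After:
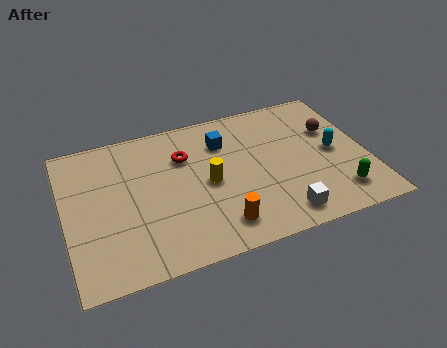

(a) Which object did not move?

the green capsule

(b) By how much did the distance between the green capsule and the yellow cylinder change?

+2.8

The distance was about 2.6 in the first image and 5.4 in the second, so they moved 2.8 units further apart.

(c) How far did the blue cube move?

3.0

From (3.7, 4.4) to (6.4, 5.7), the blue cube covered √(2.7² + 1.3²) ≈ 3.0 units.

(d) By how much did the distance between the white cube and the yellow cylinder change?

+2.5

They were about 1.2 units apart before and 3.7 after — 2.5 units further apart.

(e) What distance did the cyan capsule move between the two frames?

1.9

From (11.0, 5.7) to (10.6, 3.8), the cyan capsule covered √(0.4² + 1.9²) ≈ 1.9 units.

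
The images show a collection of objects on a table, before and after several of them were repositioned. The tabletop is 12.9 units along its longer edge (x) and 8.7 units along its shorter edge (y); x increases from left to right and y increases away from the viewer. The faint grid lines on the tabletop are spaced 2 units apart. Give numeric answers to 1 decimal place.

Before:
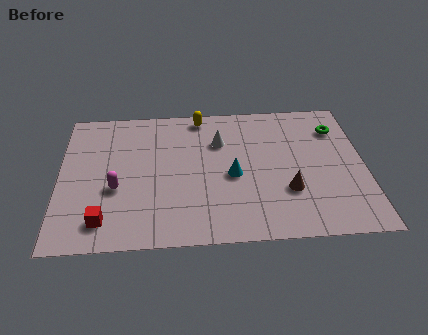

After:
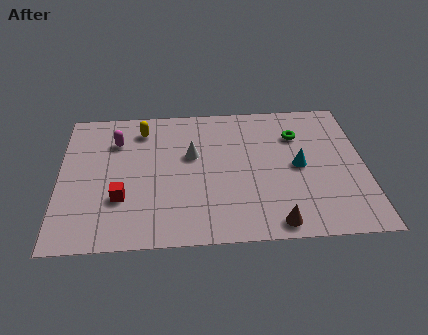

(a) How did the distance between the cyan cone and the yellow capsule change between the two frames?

+3.1

They were about 4.1 units apart before and 7.2 after — 3.1 units further apart.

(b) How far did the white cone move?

1.4

The white cone moved from about (6.8, 6.1) to (5.6, 5.3), a distance of √(1.2² + 0.8²) ≈ 1.4.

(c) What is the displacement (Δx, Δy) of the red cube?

(0.7, 1.3)

From the two frames, the red cube sits at roughly (1.9, 1.5) before and (2.6, 2.8) after.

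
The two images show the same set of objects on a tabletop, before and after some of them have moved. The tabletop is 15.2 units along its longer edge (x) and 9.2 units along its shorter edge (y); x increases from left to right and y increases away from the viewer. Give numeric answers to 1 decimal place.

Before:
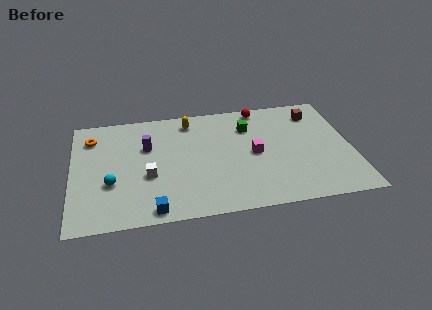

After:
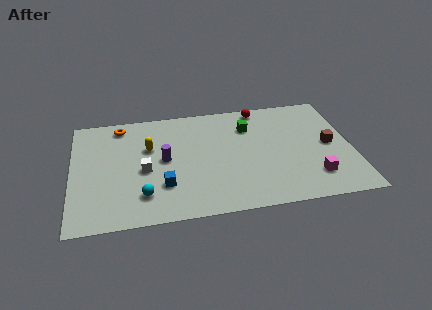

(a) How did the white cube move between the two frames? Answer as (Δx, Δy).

(-0.2, 0.5)

The white cube started near (4.1, 3.6) and ended near (3.9, 4.1).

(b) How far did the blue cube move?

1.9

The blue cube was near (4.3, 0.9) before and (4.9, 2.7) after, so it travelled √(0.6² + 1.8²) ≈ 1.9 units.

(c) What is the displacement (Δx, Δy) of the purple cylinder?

(0.9, -1.2)

From the two frames, the purple cylinder sits at roughly (4.1, 6.0) before and (5.0, 4.8) after.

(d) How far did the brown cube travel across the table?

2.9

From (13.4, 7.4) to (14.0, 4.6), the brown cube covered √(0.6² + 2.8²) ≈ 2.9 units.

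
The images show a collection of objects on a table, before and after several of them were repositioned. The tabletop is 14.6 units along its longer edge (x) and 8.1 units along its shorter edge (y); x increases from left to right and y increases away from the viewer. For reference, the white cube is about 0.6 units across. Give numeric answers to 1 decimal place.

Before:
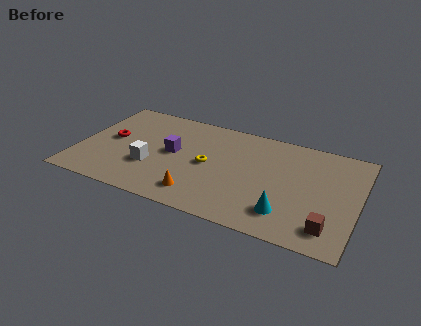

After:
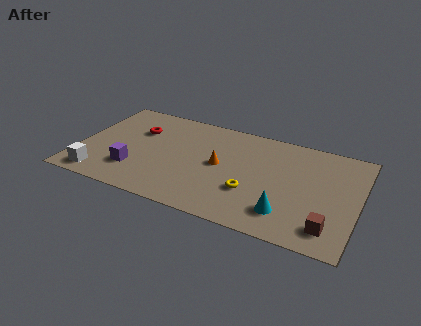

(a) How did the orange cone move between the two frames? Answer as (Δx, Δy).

(0.8, 2.7)

The orange cone started near (6.6, 1.5) and ended near (7.4, 4.2).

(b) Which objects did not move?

the cyan cone and the brown cube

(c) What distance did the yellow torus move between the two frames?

2.7

From (6.8, 4.0) to (9.2, 2.7), the yellow torus covered √(2.4² + 1.3²) ≈ 2.7 units.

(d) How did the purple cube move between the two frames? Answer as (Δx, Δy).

(-1.8, -2.1)

The purple cube started near (4.9, 4.3) and ended near (3.1, 2.2).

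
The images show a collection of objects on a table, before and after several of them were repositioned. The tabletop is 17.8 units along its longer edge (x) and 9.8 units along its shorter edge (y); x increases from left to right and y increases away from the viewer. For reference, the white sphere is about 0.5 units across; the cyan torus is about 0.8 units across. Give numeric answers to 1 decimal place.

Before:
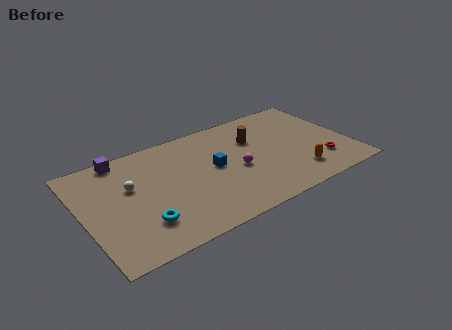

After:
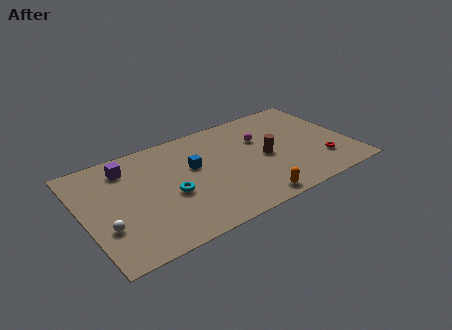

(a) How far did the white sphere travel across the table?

3.4

The white sphere was near (3.2, 6.0) before and (1.2, 3.2) after, so it travelled √(2.0² + 2.8²) ≈ 3.4 units.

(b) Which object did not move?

the red torus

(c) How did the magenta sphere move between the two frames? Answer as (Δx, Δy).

(2.0, 2.2)

The magenta sphere was at about (10.1, 4.3) and moved to about (12.1, 6.5).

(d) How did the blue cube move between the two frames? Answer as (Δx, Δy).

(-1.3, 0.7)

The blue cube started near (8.7, 5.2) and ended near (7.4, 5.9).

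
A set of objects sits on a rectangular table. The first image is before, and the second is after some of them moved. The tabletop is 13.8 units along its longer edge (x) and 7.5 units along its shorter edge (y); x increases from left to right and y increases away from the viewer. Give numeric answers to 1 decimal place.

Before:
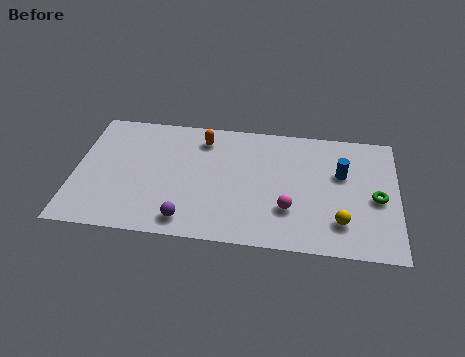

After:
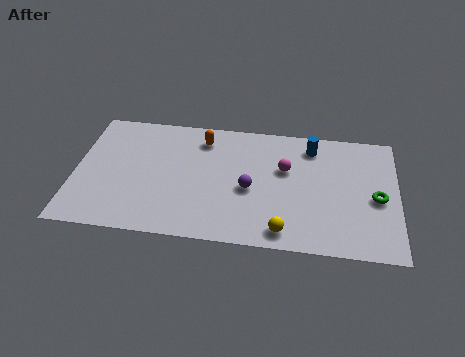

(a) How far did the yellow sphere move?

2.5

The yellow sphere was near (11.4, 1.8) before and (9.0, 1.0) after, so it travelled √(2.4² + 0.8²) ≈ 2.5 units.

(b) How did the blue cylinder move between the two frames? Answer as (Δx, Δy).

(-1.3, 1.5)

The blue cylinder started near (11.4, 4.7) and ended near (10.1, 6.2).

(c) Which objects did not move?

the orange capsule and the green torus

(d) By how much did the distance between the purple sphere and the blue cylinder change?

-3.5

They were about 7.4 units apart before and 3.9 after — 3.5 units closer together.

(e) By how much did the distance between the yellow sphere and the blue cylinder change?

+2.4

Before: roughly 2.9 units apart; after: 5.3. That's 2.4 units further apart.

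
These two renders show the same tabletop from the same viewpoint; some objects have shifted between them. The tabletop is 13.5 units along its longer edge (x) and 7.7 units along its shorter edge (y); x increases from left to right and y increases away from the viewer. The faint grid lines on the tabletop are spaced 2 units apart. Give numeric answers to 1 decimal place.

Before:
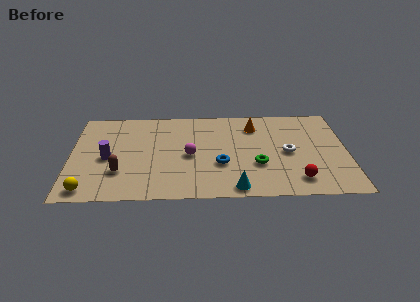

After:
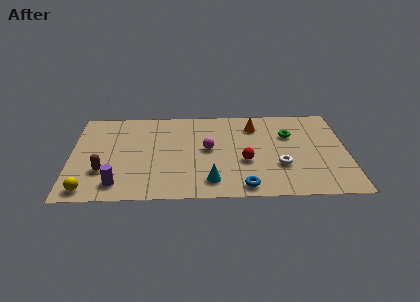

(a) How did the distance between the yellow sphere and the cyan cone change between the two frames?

-1.2

The distance was about 7.1 in the first image and 5.9 in the second, so they moved 1.2 units closer together.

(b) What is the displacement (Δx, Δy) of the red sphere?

(-2.5, 1.6)

The red sphere was at about (11.0, 1.4) and moved to about (8.5, 3.0).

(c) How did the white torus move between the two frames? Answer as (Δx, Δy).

(-0.4, -1.1)

The white torus was at about (10.6, 3.7) and moved to about (10.2, 2.6).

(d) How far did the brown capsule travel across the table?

0.8

The brown capsule moved from about (2.4, 2.3) to (1.6, 2.4), a distance of √(0.8² + 0.1²) ≈ 0.8.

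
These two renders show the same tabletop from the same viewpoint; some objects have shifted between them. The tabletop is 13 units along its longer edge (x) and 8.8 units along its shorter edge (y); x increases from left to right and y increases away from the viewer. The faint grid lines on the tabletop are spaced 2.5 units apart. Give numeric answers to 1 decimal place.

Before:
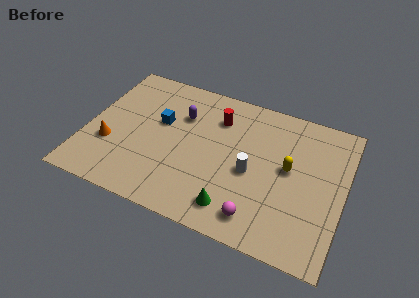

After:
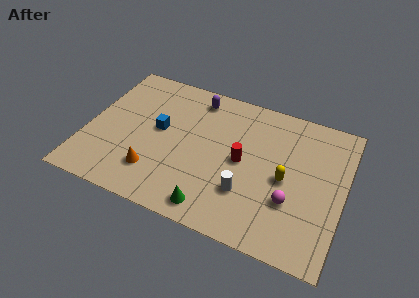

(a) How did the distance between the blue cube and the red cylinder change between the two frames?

+1.2

They were about 3.1 units apart before and 4.3 after — 1.2 units further apart.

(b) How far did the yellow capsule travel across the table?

0.7

The yellow capsule was near (10.2, 4.8) before and (10.1, 4.1) after, so it travelled √(0.1² + 0.7²) ≈ 0.7 units.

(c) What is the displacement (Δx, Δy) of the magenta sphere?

(1.5, 1.5)

The magenta sphere was at about (9.0, 1.4) and moved to about (10.5, 2.9).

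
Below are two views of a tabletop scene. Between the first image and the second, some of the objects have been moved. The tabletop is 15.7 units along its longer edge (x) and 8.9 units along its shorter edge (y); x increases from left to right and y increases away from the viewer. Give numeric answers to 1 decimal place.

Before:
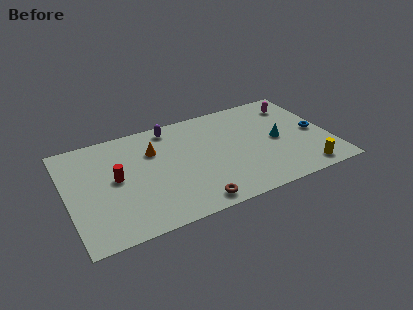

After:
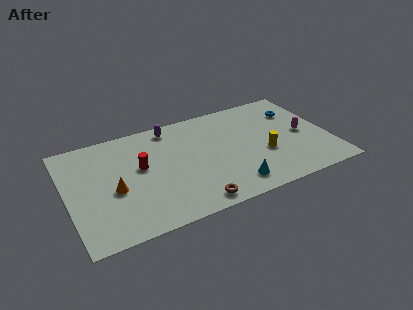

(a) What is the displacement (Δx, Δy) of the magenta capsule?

(0.1, -2.8)

The magenta capsule started near (14.1, 7.1) and ended near (14.2, 4.3).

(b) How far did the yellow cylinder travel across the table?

3.1

The yellow cylinder was near (13.8, 1.1) before and (11.7, 3.4) after, so it travelled √(2.1² + 2.3²) ≈ 3.1 units.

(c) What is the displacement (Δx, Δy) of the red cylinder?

(1.5, 0.4)

The red cylinder was at about (2.9, 4.7) and moved to about (4.4, 5.1).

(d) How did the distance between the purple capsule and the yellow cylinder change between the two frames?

-3.1

The distance was about 9.9 in the first image and 6.8 in the second, so they moved 3.1 units closer together.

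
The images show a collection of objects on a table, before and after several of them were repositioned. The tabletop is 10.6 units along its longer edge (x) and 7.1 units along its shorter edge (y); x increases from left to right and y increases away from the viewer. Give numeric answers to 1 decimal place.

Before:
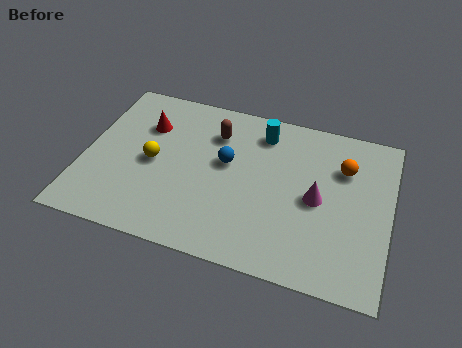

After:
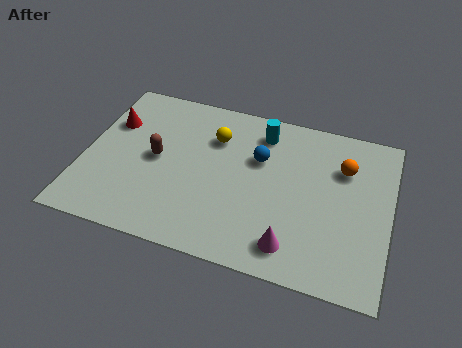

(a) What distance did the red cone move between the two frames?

1.2

The red cone moved from about (2.0, 5.0) to (0.8, 4.8), a distance of √(1.2² + 0.2²) ≈ 1.2.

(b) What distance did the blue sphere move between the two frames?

1.2

From (4.9, 4.1) to (6.0, 4.6), the blue sphere covered √(1.1² + 0.5²) ≈ 1.2 units.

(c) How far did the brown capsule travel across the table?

2.5

The brown capsule was near (4.4, 5.3) before and (2.5, 3.6) after, so it travelled √(1.9² + 1.7²) ≈ 2.5 units.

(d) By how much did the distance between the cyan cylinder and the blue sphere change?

-0.8

They were about 2.0 units apart before and 1.2 after — 0.8 units closer together.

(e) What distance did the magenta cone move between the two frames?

2.3

The magenta cone was near (8.1, 3.4) before and (7.4, 1.2) after, so it travelled √(0.7² + 2.2²) ≈ 2.3 units.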